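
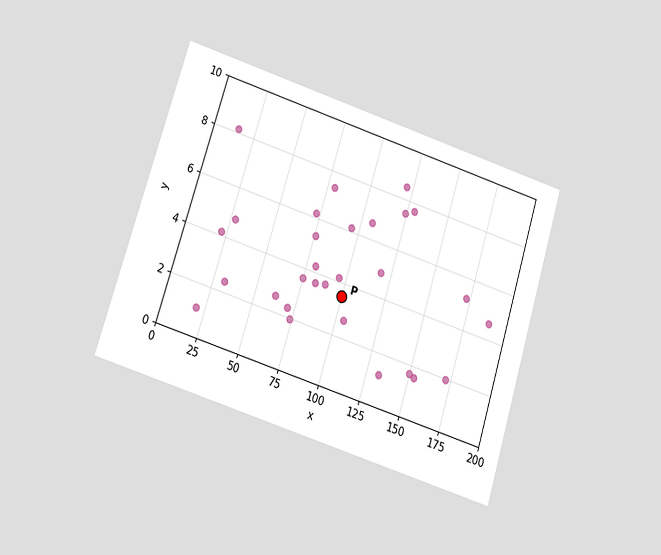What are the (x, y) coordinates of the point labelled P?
The chart is tilted about 17° clockwise and viewed slightly from below. Following the gridlines from P to each axis, P sits at (100, 3.5).

(100, 3.5)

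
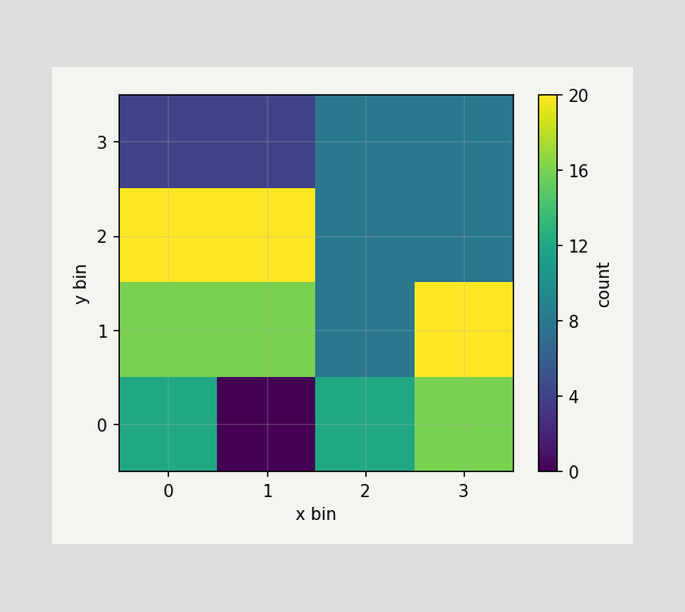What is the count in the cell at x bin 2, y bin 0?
12

Matching the cell (2, 0) against the colorbar gives 12.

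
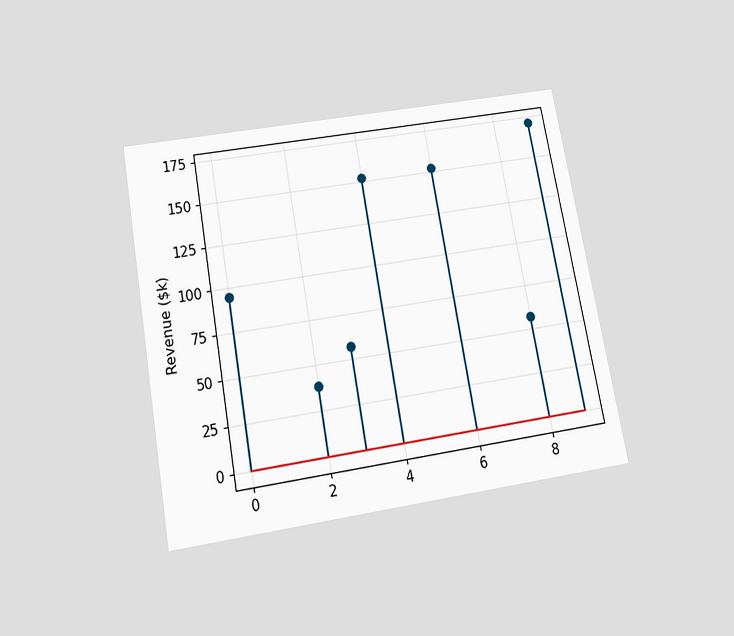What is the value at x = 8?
The chart is tilted about 10° counter-clockwise and viewed slightly from below. The stem at x=8 reaches $57k.

$57k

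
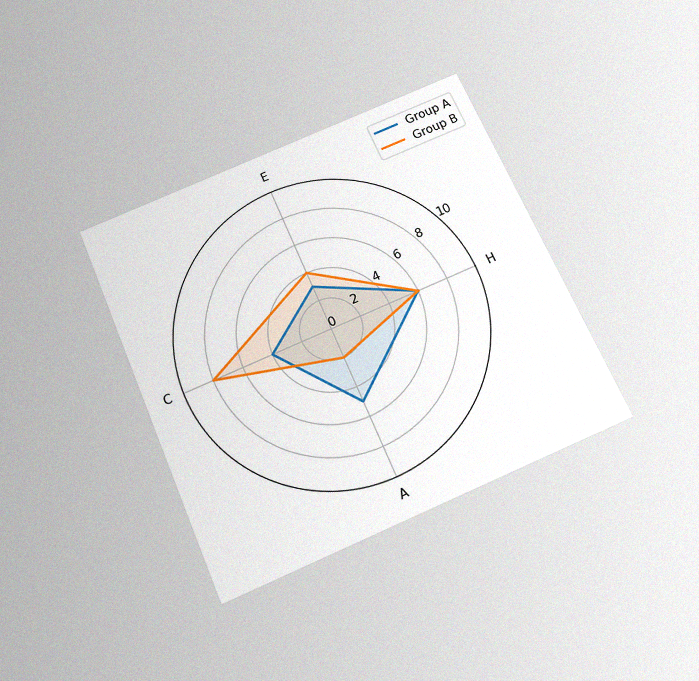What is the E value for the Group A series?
The chart is tilted about 24° counter-clockwise and viewed slightly from below, with some photo noise. On the E axis, Group A reaches 3.

3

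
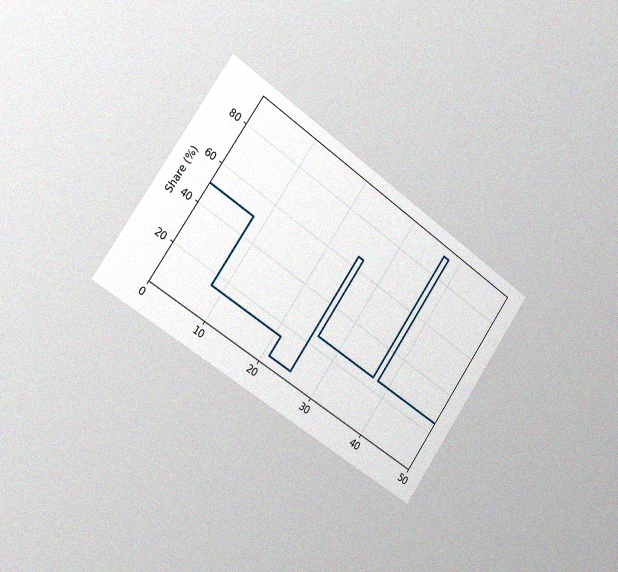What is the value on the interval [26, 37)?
The chart is tilted about 35° clockwise and viewed slightly from the left, with some photo noise. On [26, 37) the step sits at 25%.

25%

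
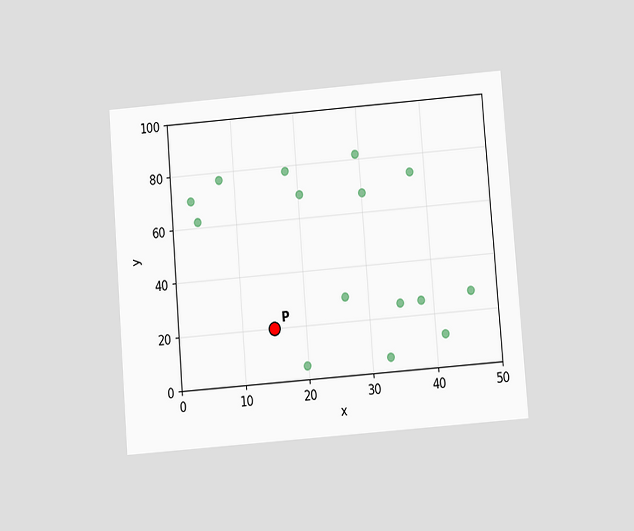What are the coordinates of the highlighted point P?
The chart is tilted about 5° counter-clockwise and viewed at a slight angle. Following the gridlines from P to each axis, P sits at (15, 20).

(15, 20)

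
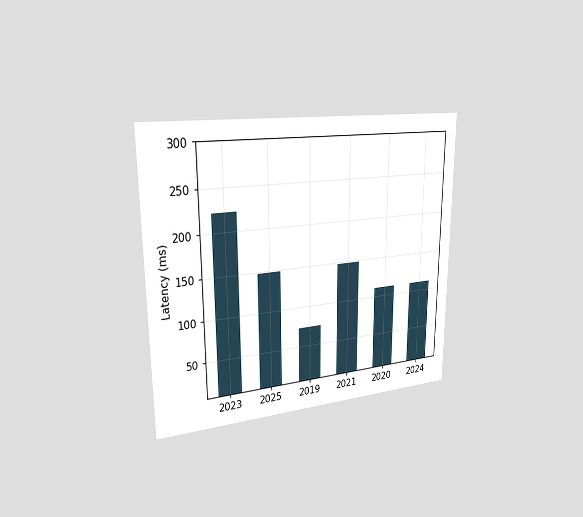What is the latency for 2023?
The chart is viewed slightly from the left. Reading along the chart's y-axis, the 2023 bar reaches 222ms.

222ms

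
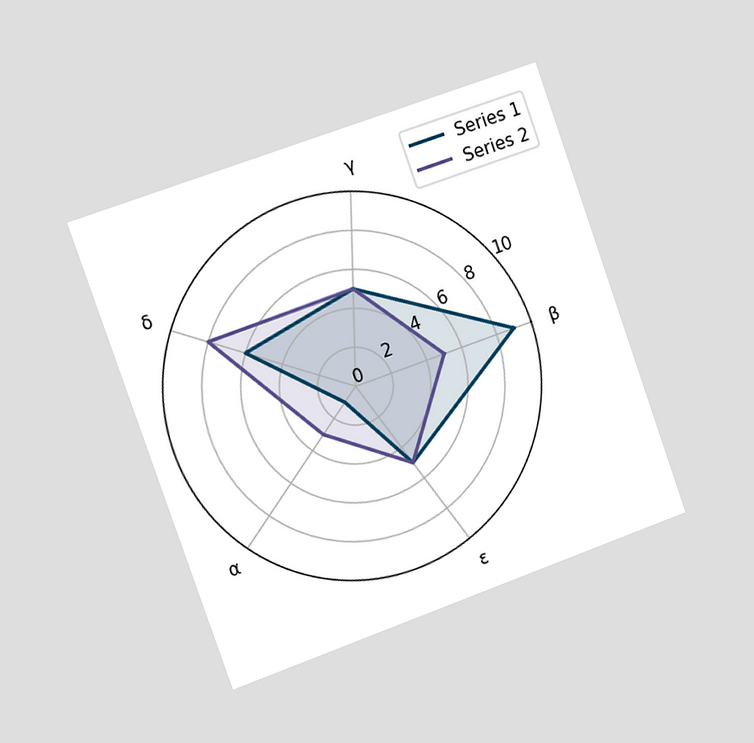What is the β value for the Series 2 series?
5

The chart is tilted about 19° counter-clockwise and viewed slightly from the left. On the β axis, Series 2 reaches 5.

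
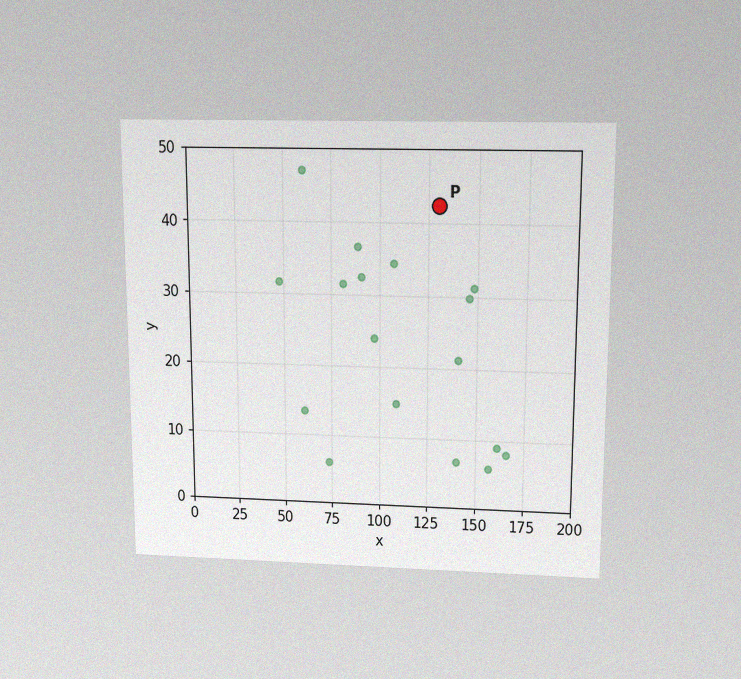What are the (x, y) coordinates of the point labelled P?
(130, 42.5)

The chart is viewed slightly from above, with some photo noise. Following the gridlines from P to each axis, P sits at (130, 42.5).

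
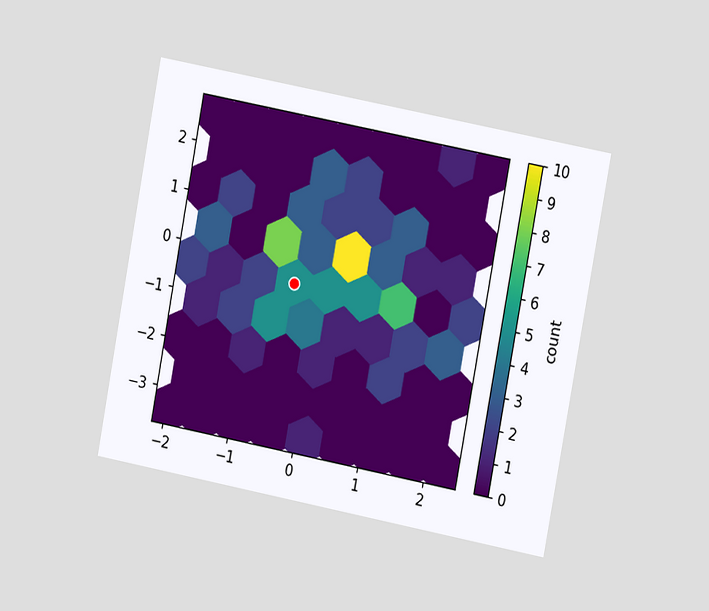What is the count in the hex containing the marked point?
The chart is tilted about 11° clockwise and viewed at a slight angle. The marked hex reads 5 on the colorbar.

5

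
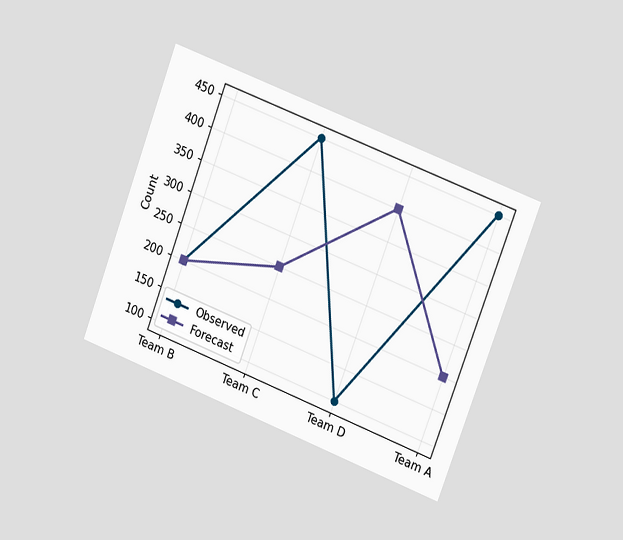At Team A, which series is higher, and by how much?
The chart is tilted about 21° clockwise and viewed slightly from the right. At Team A, Observed sits above the other line by 250.

Observed, by 250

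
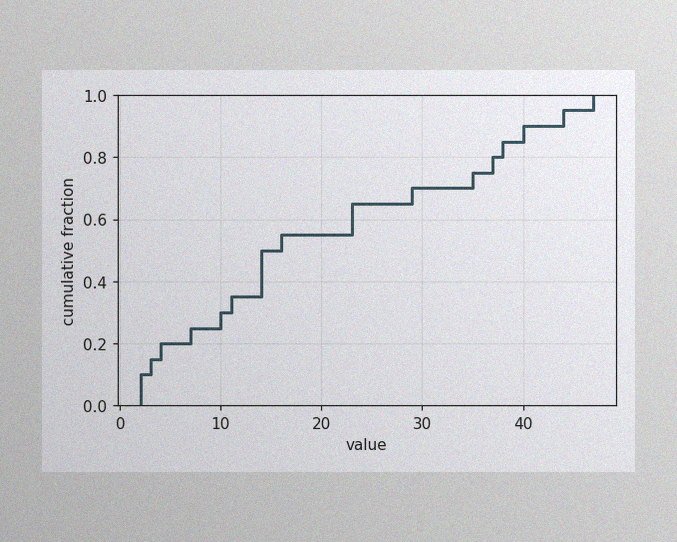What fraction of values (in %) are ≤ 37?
80%

The image has some photo noise and uneven lighting. At x=37 the ECDF step is at 80%.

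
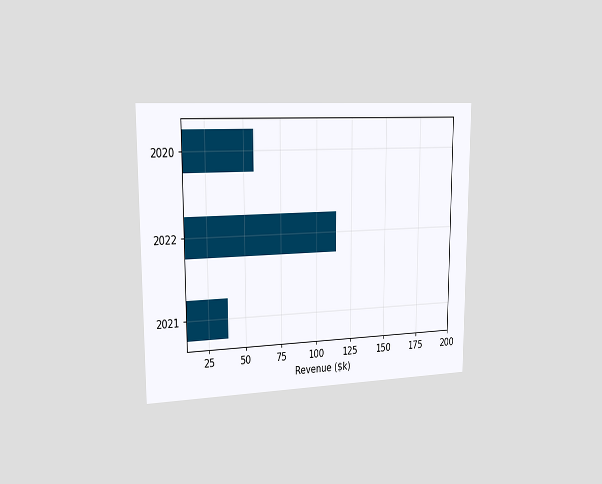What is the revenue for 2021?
The chart is viewed slightly from the left. Reading along the chart's x-axis, the 2021 bar reaches $38k.

$38k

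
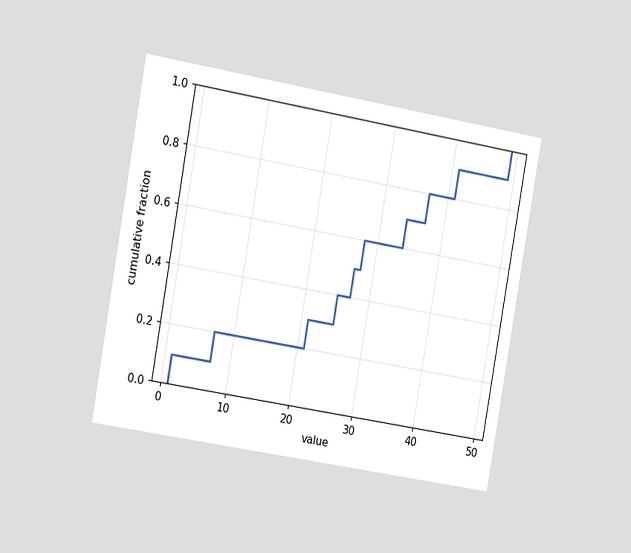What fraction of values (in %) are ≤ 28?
The chart is tilted about 10° clockwise and viewed slightly from the left. At x=28 the ECDF step is at 60%.

60%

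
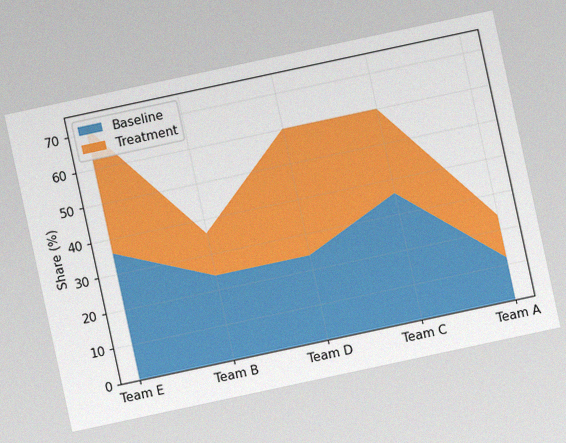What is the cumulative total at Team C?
60%

The chart is tilted about 12° counter-clockwise, with some photo noise. The stacked total at Team C reaches 60%.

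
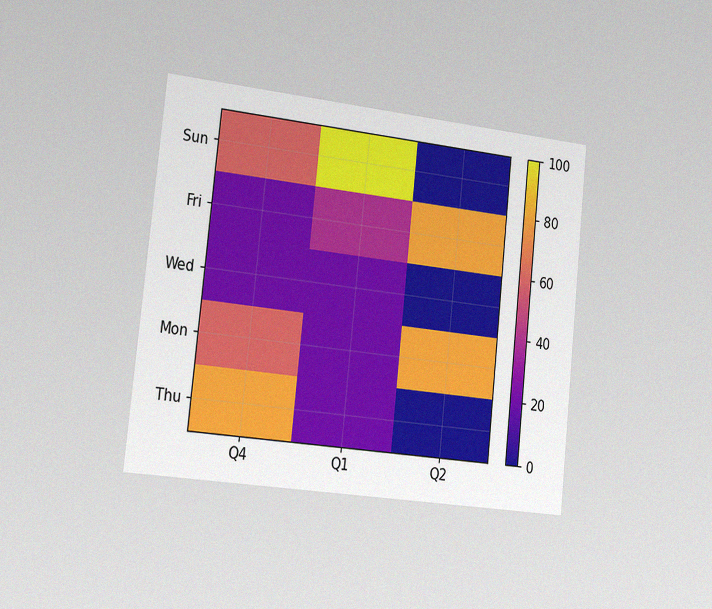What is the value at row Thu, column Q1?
The chart is tilted about 6° clockwise and viewed slightly from the left, with some photo noise. Matching cell (Thu, Q1) against the colorbar gives 20.

20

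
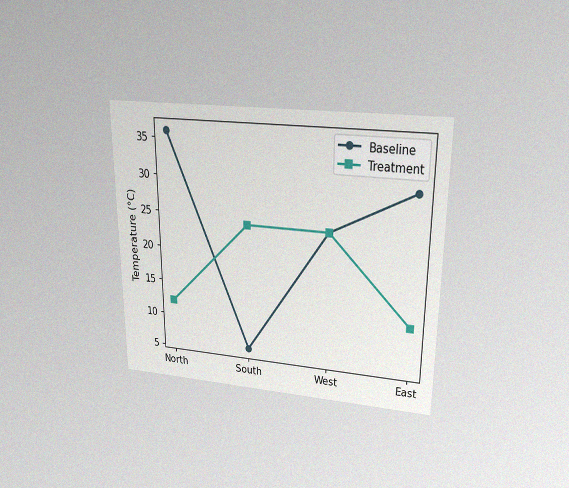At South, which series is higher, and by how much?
Treatment, by 18°C

The chart is viewed slightly from above, with some photo noise. At South, Treatment sits above the other line by 18°C.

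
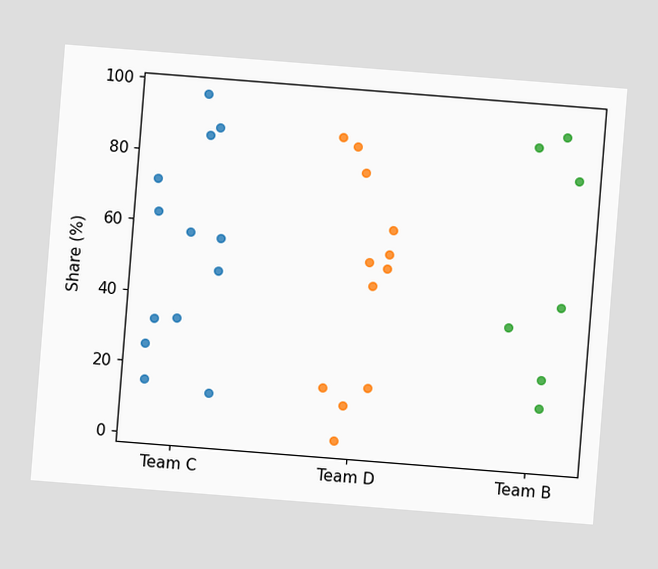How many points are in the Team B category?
The chart is tilted about 5° clockwise. Counting the markers in the Team B column gives 7.

7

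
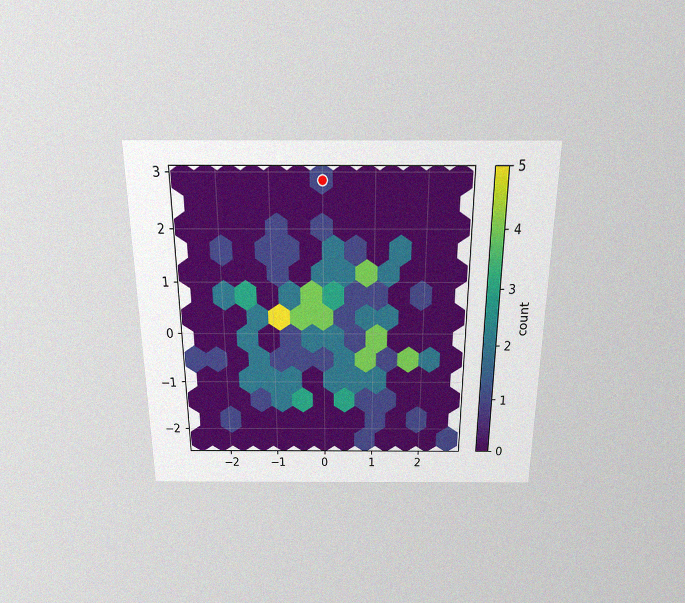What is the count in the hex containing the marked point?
The chart is viewed slightly from above, with some photo noise. The marked hex reads 1 on the colorbar.

1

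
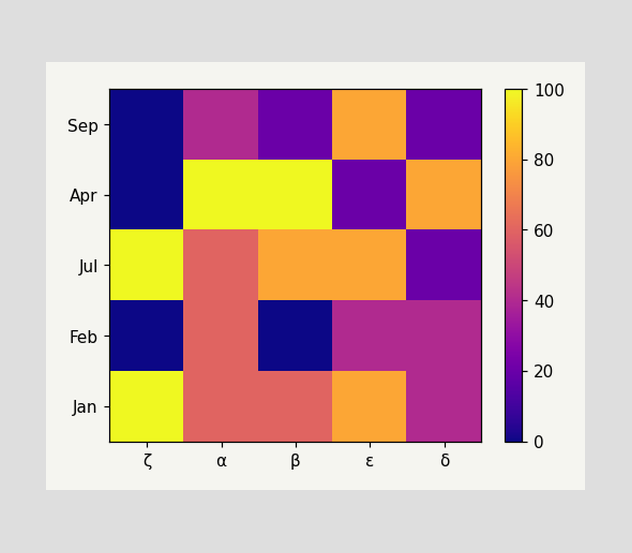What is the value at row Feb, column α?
60

Matching cell (Feb, α) against the colorbar gives 60.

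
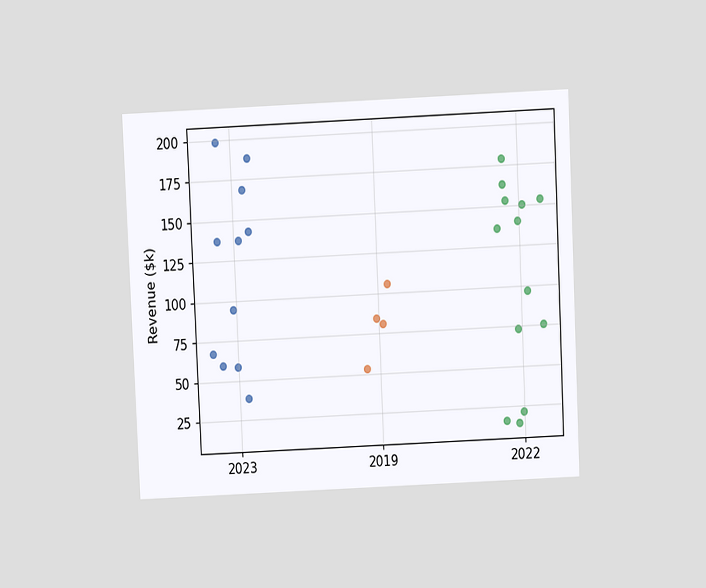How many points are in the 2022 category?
The chart is tilted about 3° counter-clockwise and viewed slightly from above. Counting the markers in the 2022 column gives 13.

13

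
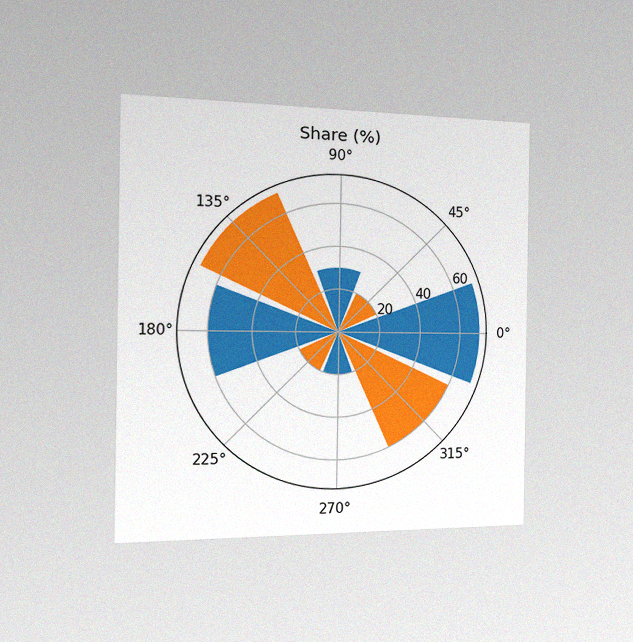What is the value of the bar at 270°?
The chart is viewed slightly from the left, with some photo noise. The bar at 270° reaches 20% on the radial axis.

20%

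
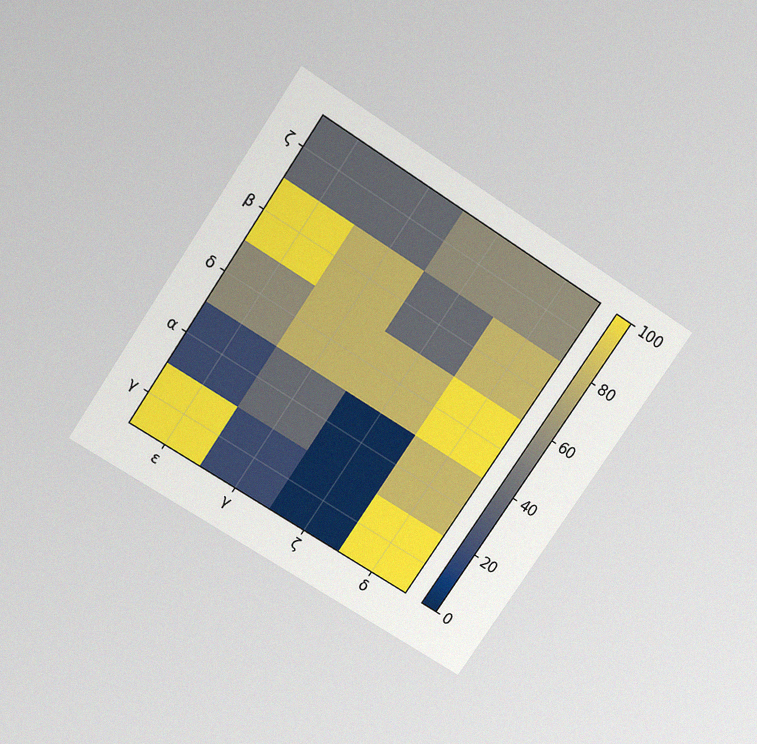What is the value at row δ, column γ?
The chart is tilted about 33° clockwise and viewed slightly from above, with some photo noise. Matching cell (δ, γ) against the colorbar gives 80.

80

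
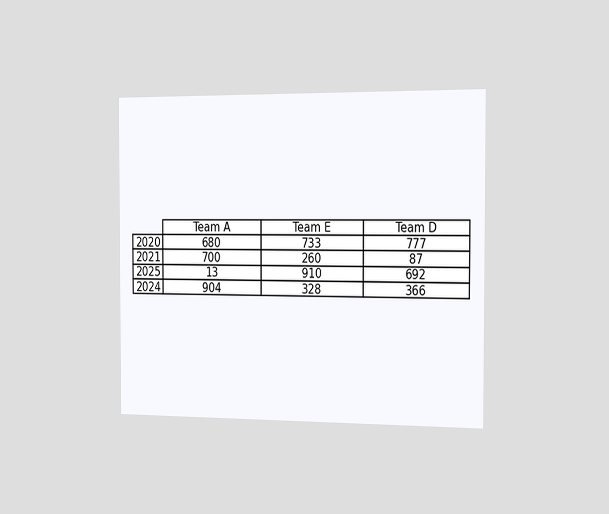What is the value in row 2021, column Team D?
The chart is viewed slightly from the right. The (2021, Team D) cell reads 87.

87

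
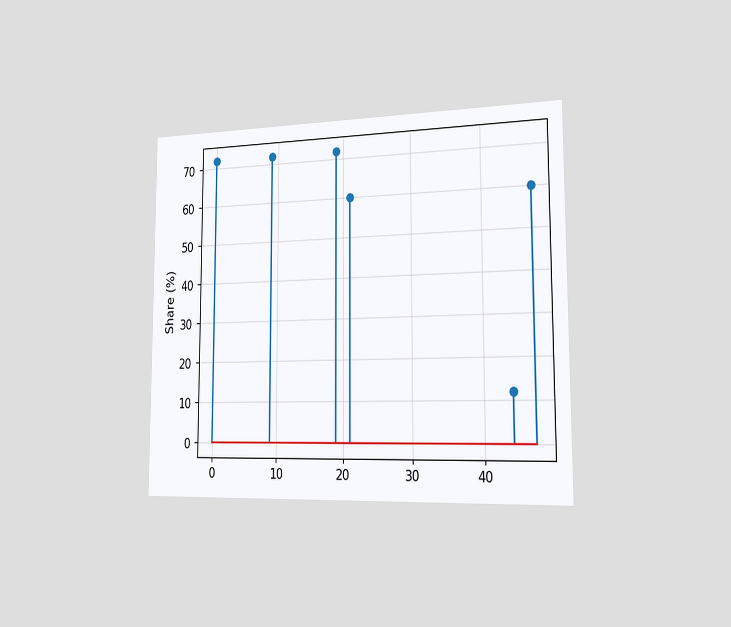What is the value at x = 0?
72%

The chart is viewed slightly from the right. The stem at x=0 reaches 72%.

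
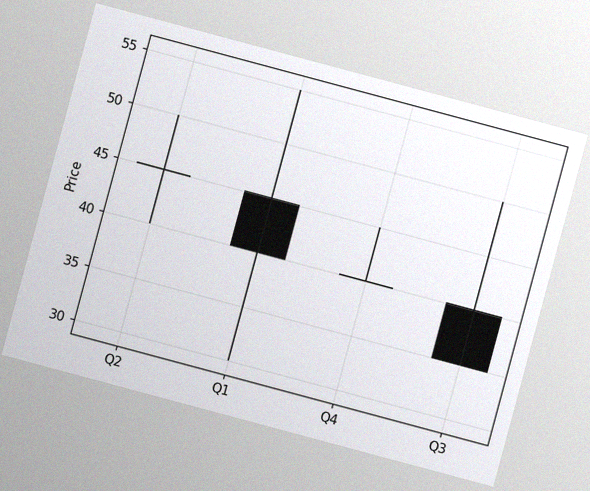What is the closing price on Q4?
The chart is tilted about 15° clockwise, with some photo noise. The Q4 candle closes at 40.

40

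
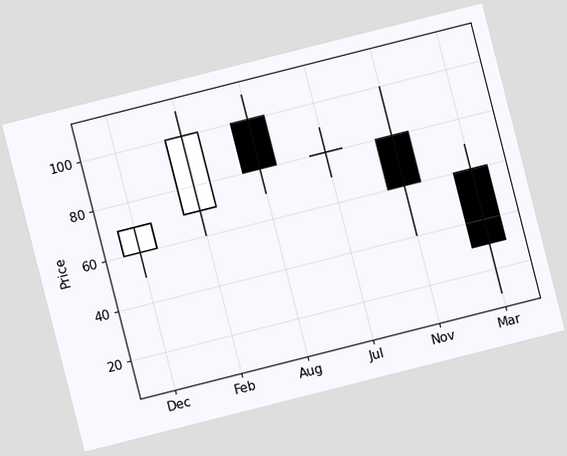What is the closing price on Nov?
The chart is tilted about 14° counter-clockwise. The Nov candle closes at 60.

60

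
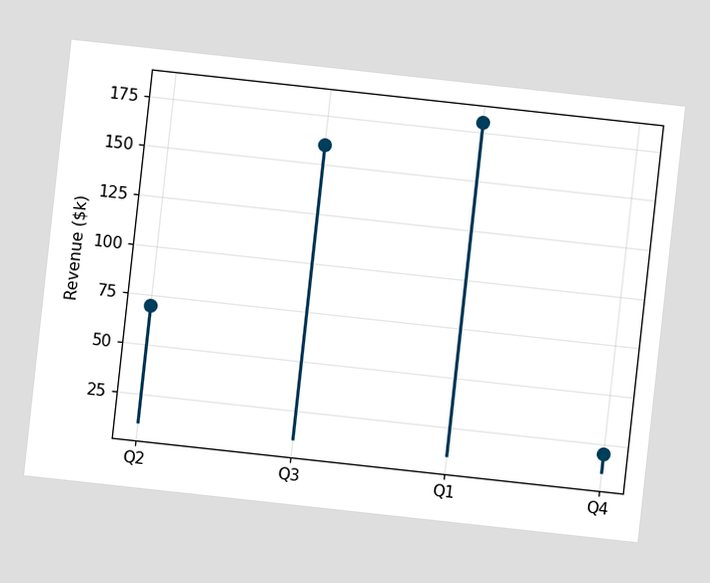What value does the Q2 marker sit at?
$70k

The chart is tilted about 6° clockwise. The Q2 marker sits at $70k.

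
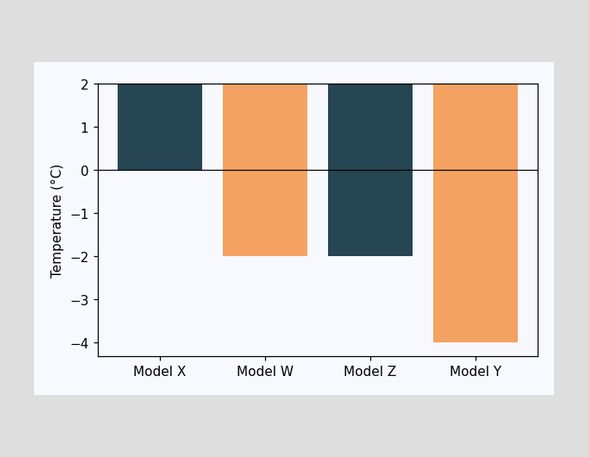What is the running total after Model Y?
After Model Y the running total reaches -4°C.

-4°C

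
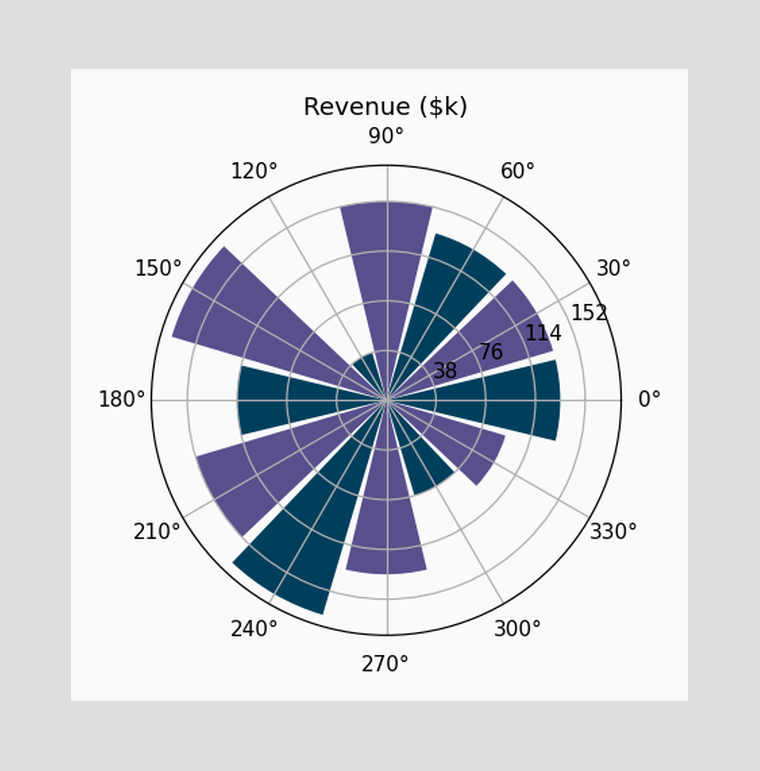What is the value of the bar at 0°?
$133k

The bar at 0° reaches $133k on the radial axis.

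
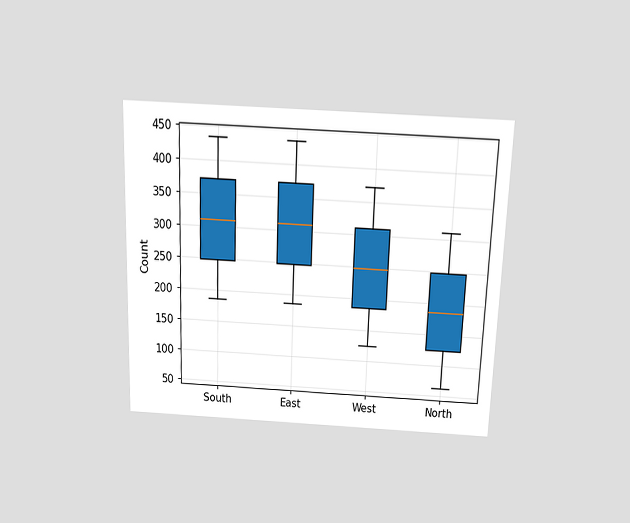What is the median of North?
186

The chart is tilted about 2° clockwise and viewed slightly from above. The median line in the North box sits at 186.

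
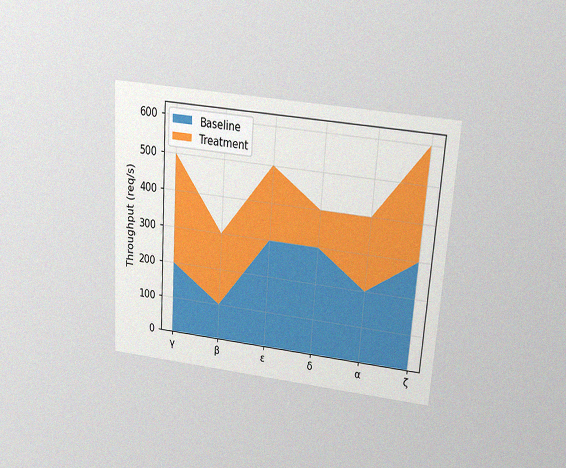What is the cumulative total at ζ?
600req/s

The chart is tilted about 4° clockwise and viewed slightly from above, with some photo noise. The stacked total at ζ reaches 600req/s.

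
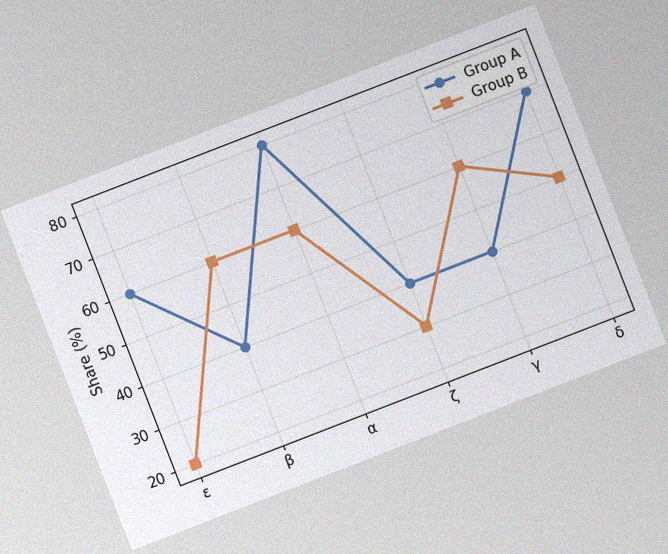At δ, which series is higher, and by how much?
Group A, by 20%

The chart is tilted about 21° counter-clockwise, with some photo noise. At δ, Group A sits above the other line by 20%.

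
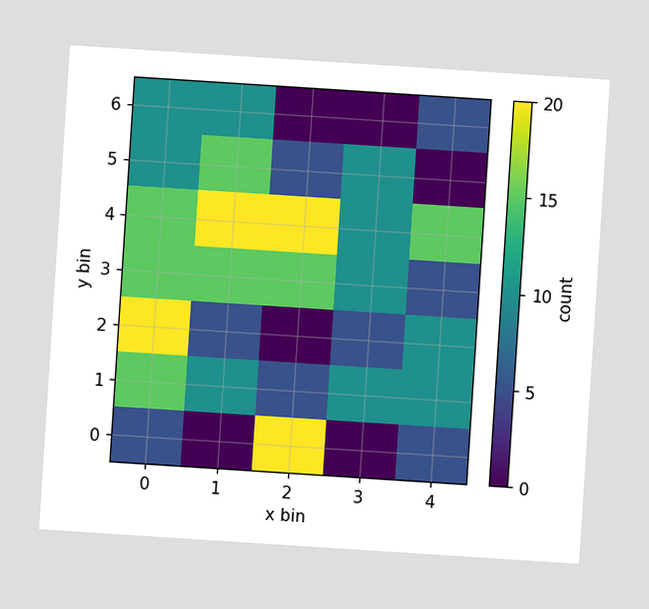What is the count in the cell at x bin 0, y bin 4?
The chart is tilted about 4° clockwise. Matching the cell (0, 4) against the colorbar gives 15.

15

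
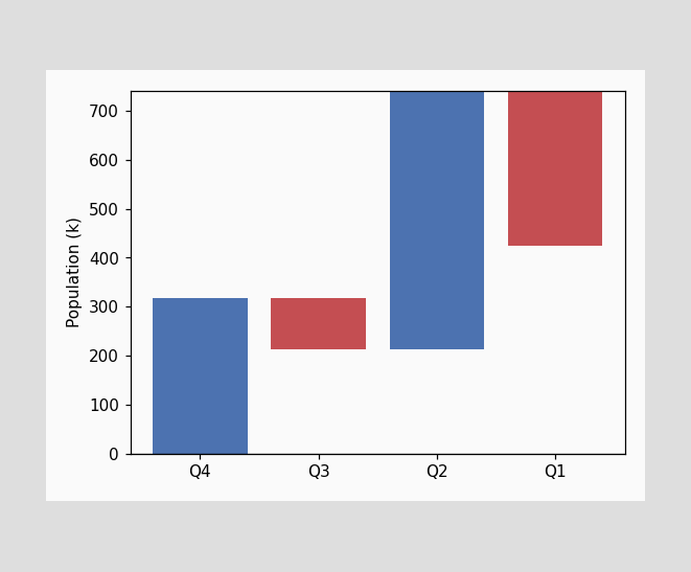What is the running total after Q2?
742k

After Q2 the running total reaches 742k.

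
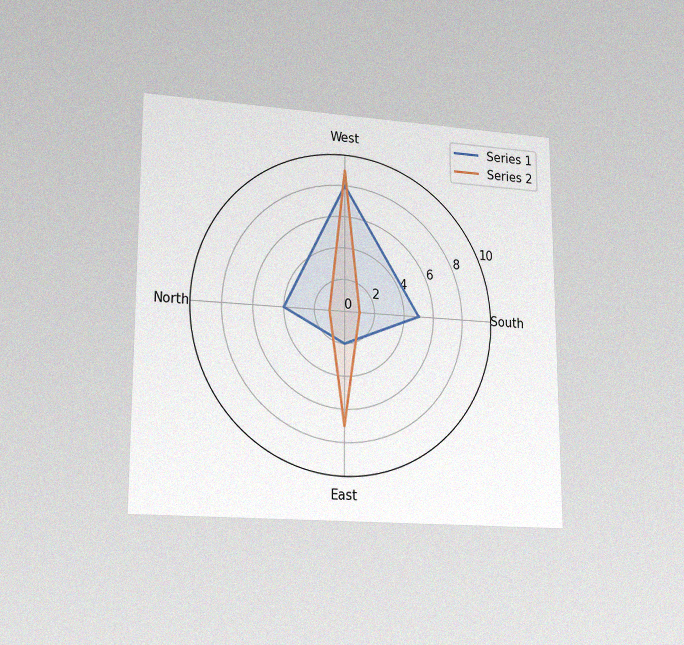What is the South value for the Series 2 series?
The chart is viewed at a slight angle, with some photo noise. On the South axis, Series 2 reaches 1.

1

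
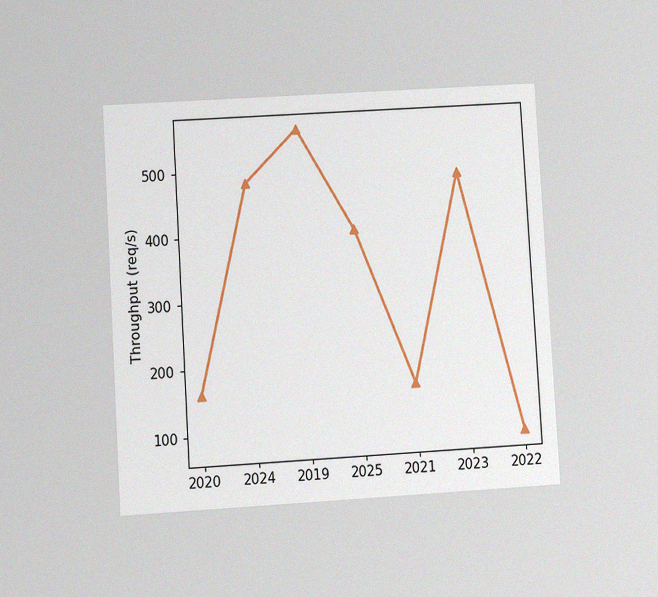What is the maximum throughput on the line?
560req/s

The chart is tilted about 3° counter-clockwise and viewed at a slight angle, with some photo noise. The highest point is at 2019, and reading across to the y-axis gives 560req/s.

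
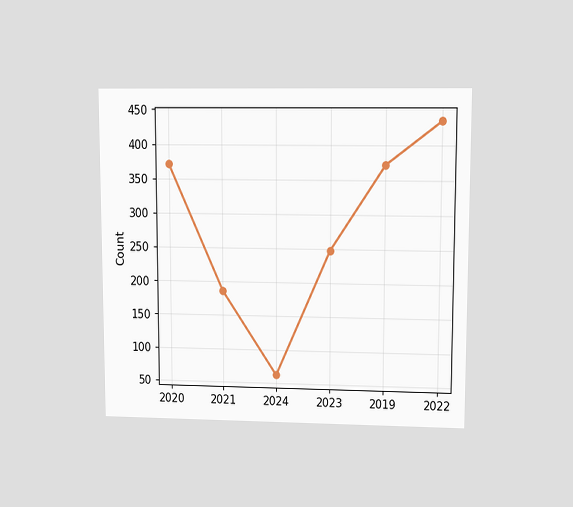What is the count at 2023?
The chart is viewed at a slight angle. At 2023, the line is at 248.

248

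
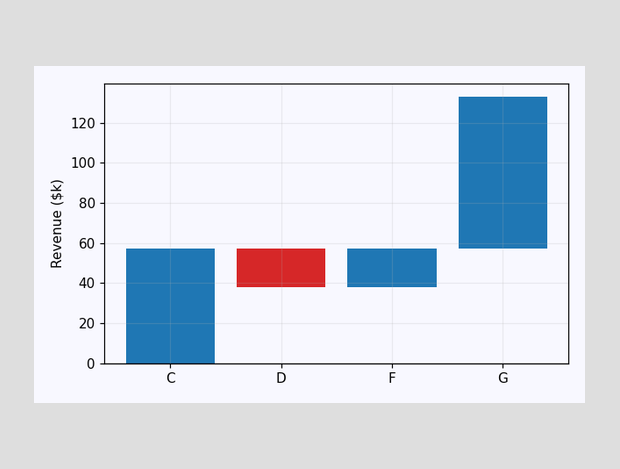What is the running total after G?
After G the running total reaches $133k.

$133k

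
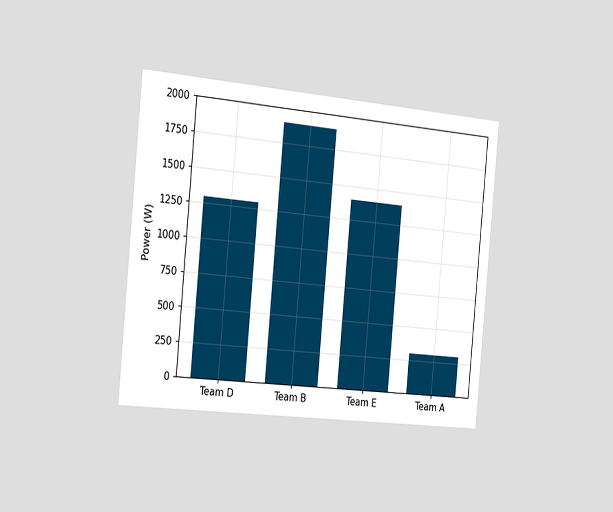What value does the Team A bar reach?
The chart is tilted about 5° clockwise and viewed slightly from the left. Reading along the chart's y-axis, the Team A bar reaches 300W.

300W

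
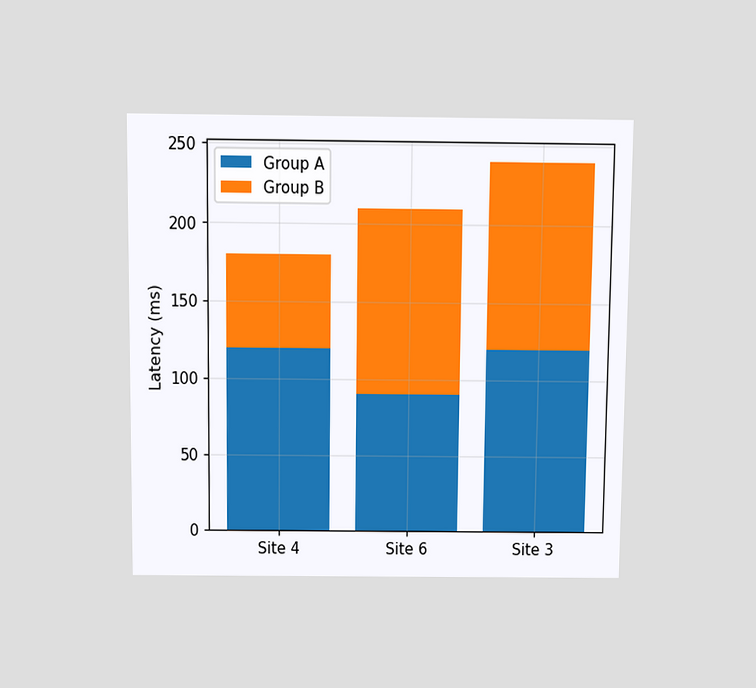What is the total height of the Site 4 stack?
The chart is viewed slightly from above. The Site 4 stack's top reaches 180ms on the y-axis.

180ms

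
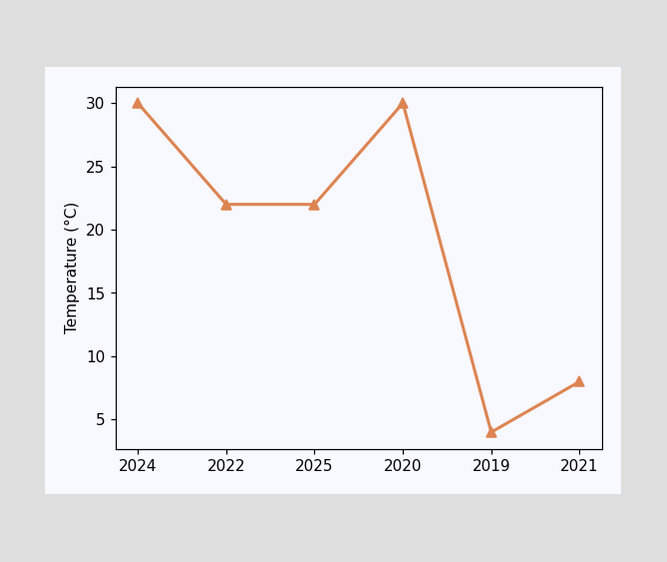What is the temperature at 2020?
30°C

At 2020, the line is at 30°C.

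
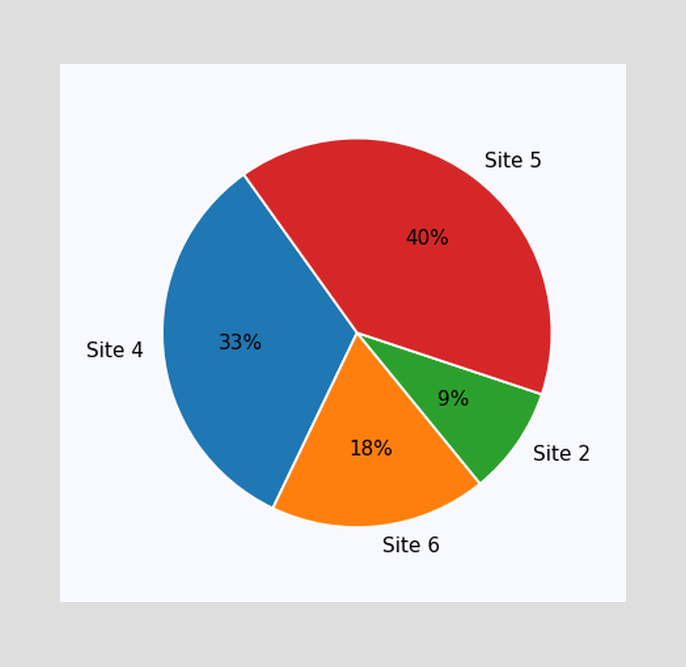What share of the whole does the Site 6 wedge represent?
18%

The Site 6 slice takes up 18% of the pie.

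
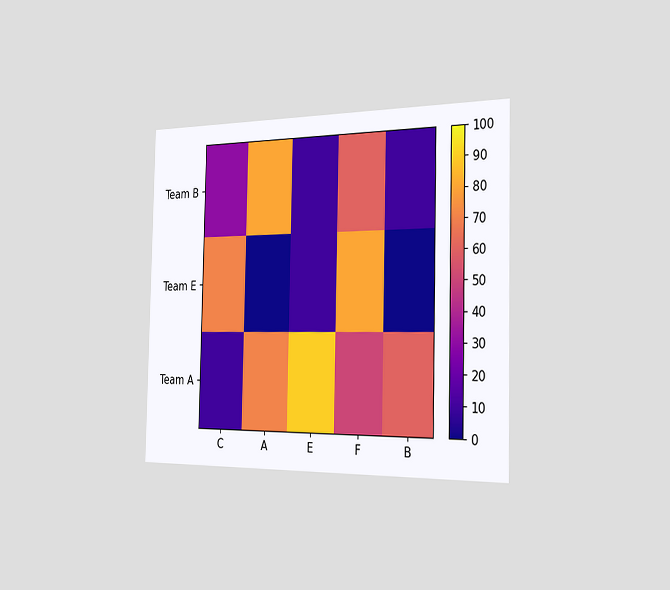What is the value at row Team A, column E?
The chart is viewed slightly from the right. Matching cell (Team A, E) against the colorbar gives 90.

90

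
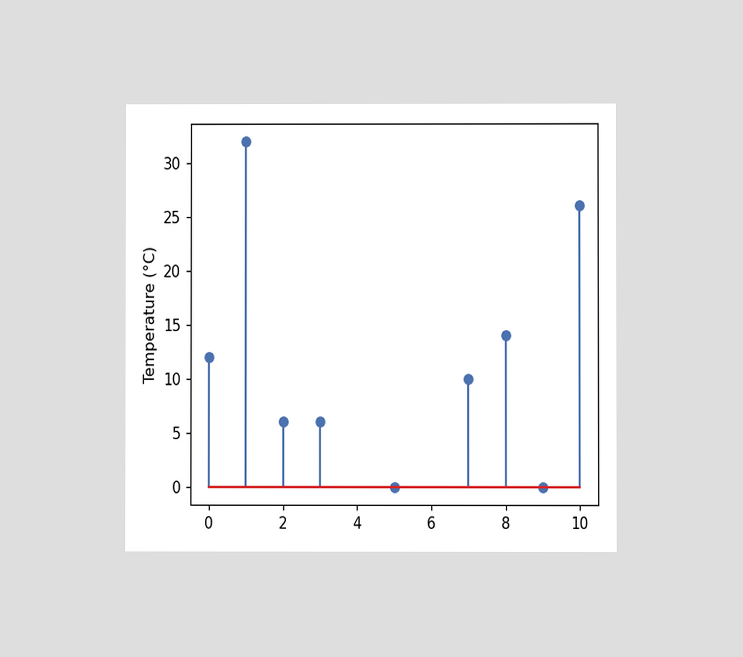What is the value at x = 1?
32°C

The chart is viewed at a slight angle. The stem at x=1 reaches 32°C.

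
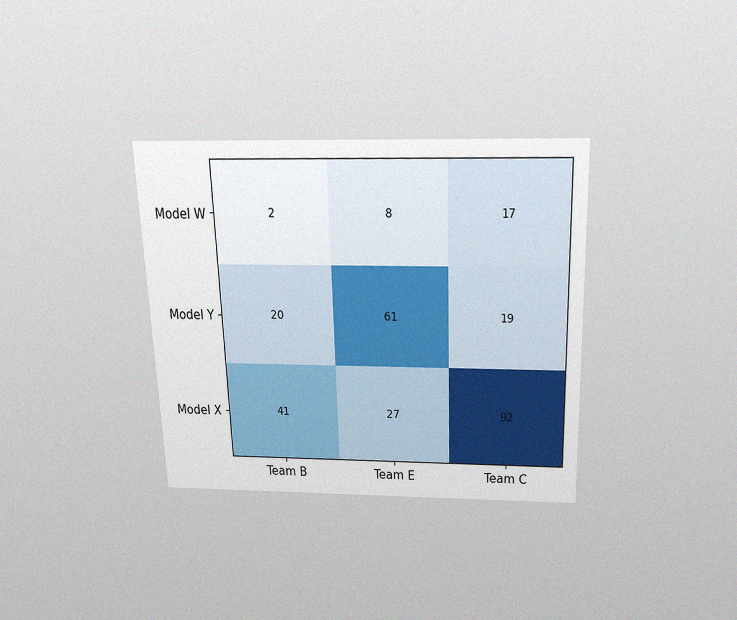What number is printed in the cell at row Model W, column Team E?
The chart is tilted about 2° counter-clockwise and viewed slightly from above, with some photo noise. The (Model W, Team E) cell reads 8.

8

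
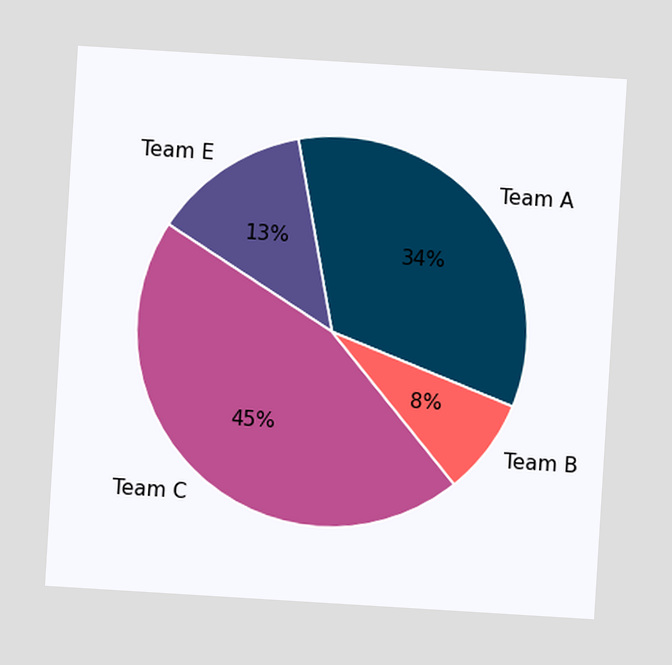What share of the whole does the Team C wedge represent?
The chart is tilted about 3° clockwise. The Team C slice takes up 45% of the pie.

45%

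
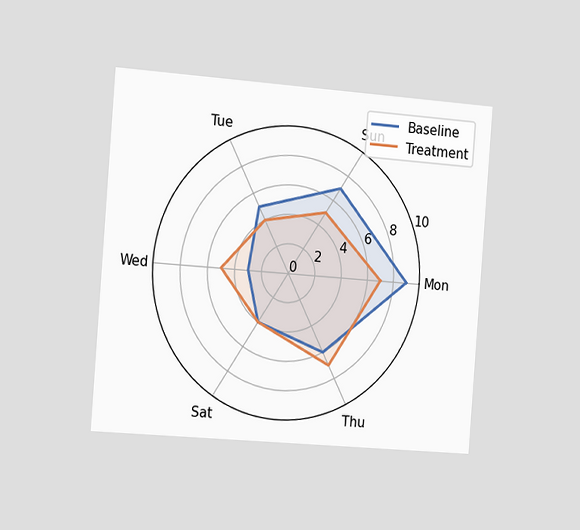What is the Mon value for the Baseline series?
9

The chart is tilted about 4° clockwise and viewed slightly from the left. On the Mon axis, Baseline reaches 9.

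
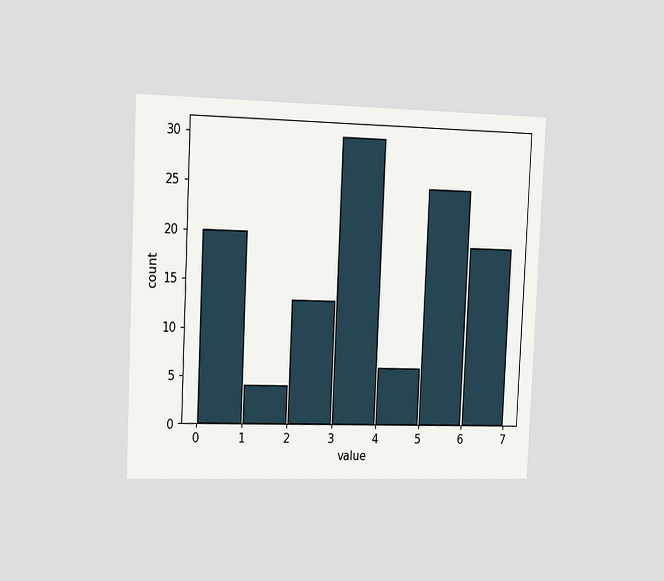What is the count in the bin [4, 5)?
6

The chart is tilted about 3° clockwise and viewed slightly from the left. The [4, 5) bin has height 6.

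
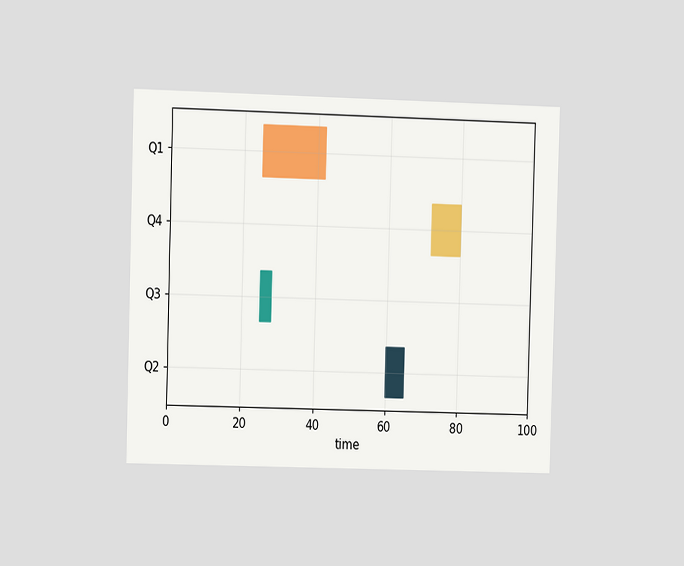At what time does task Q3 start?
25

The chart is viewed slightly from the left. The Q3 bar begins at t=25.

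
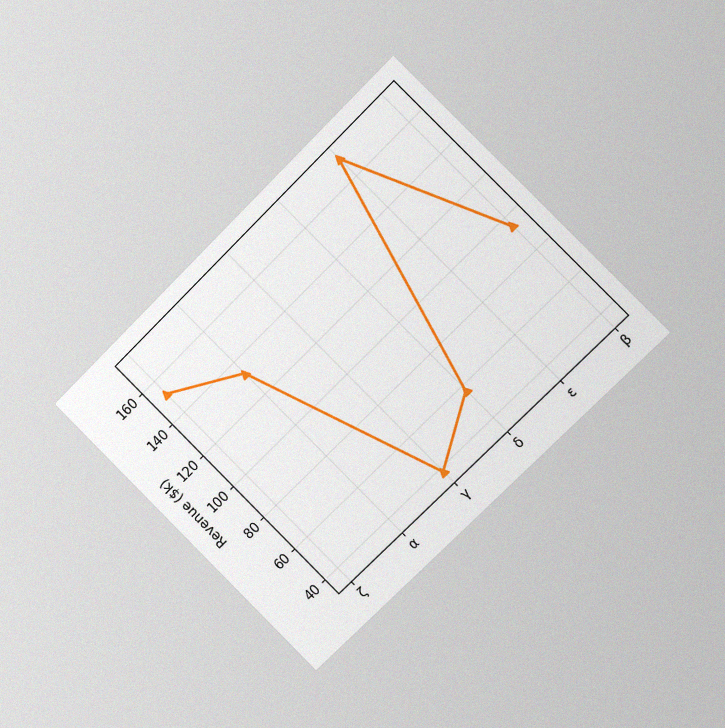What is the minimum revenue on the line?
The chart is tilted about 45° counter-clockwise and viewed at a slight angle, with some photo noise. The lowest point is at γ, and reading across to the y-axis gives $38k.

$38k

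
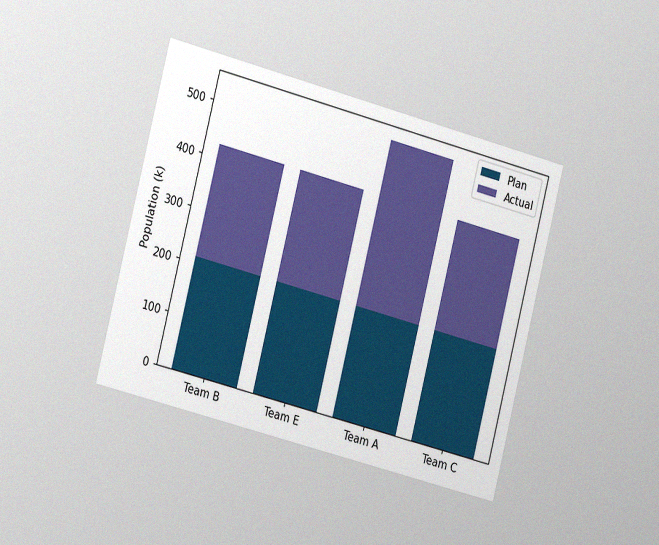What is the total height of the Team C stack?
The chart is tilted about 14° clockwise and viewed at a slight angle, with some photo noise. The Team C stack's top reaches 424k on the y-axis.

424k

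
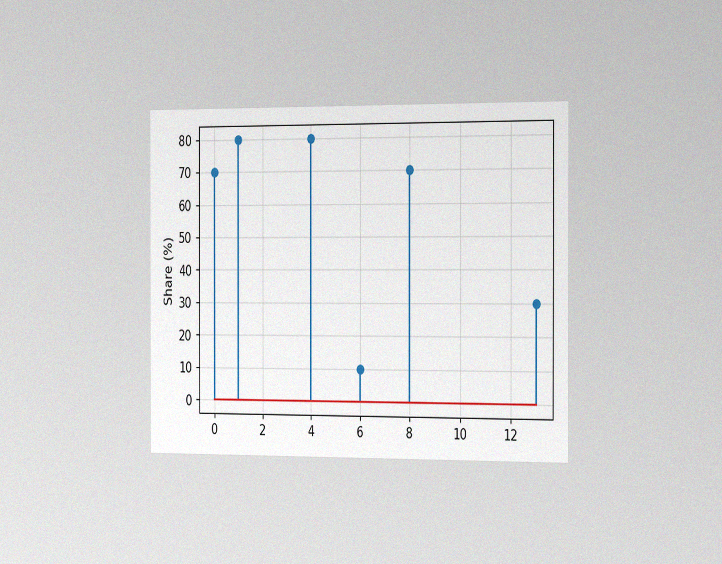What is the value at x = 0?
The chart is viewed slightly from the right, with some photo noise. The stem at x=0 reaches 70%.

70%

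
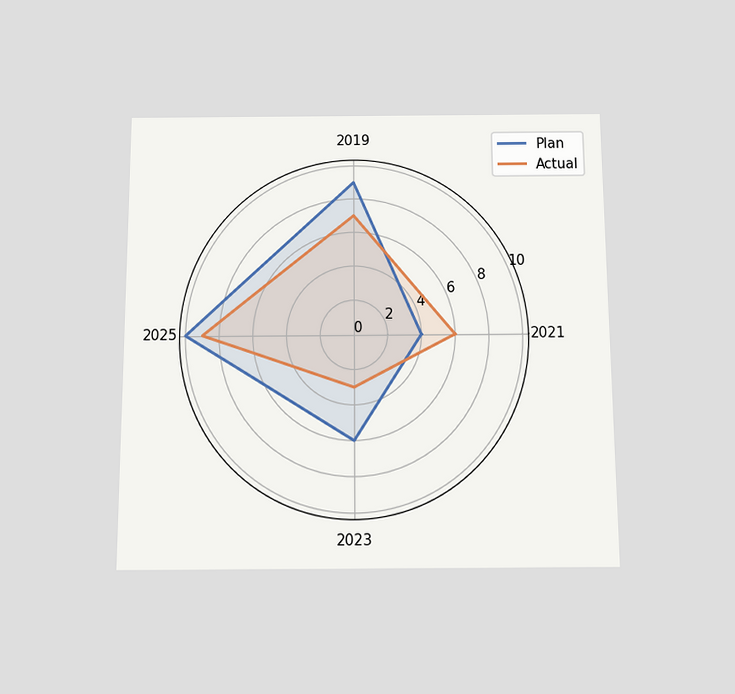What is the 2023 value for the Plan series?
6

The chart is viewed slightly from below. On the 2023 axis, Plan reaches 6.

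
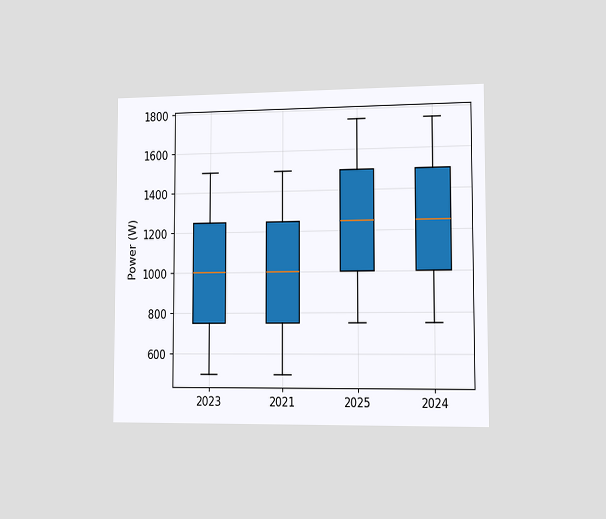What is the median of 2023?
The chart is viewed slightly from the right. The median line in the 2023 box sits at 1000W.

1000W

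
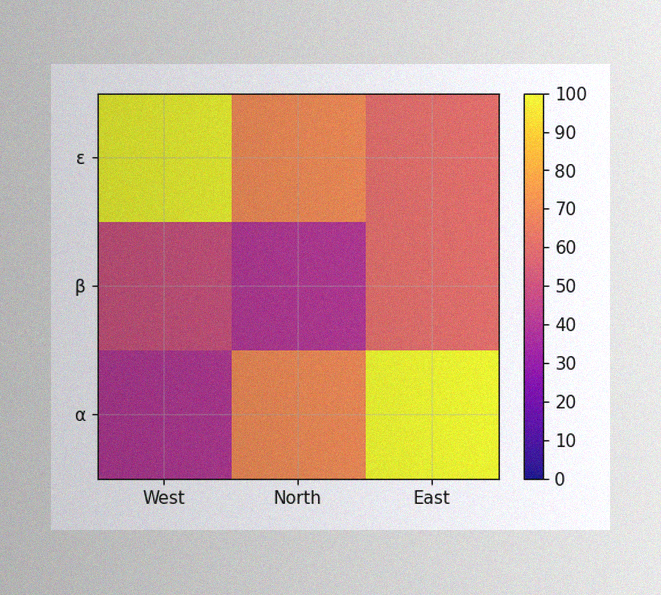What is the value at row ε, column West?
100

The image has some photo noise and uneven lighting. Matching cell (ε, West) against the colorbar gives 100.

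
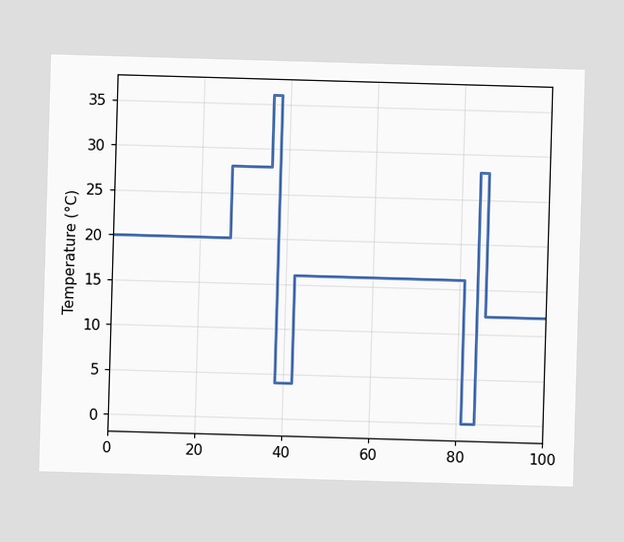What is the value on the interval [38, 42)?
On [38, 42) the step sits at 4°C.

4°C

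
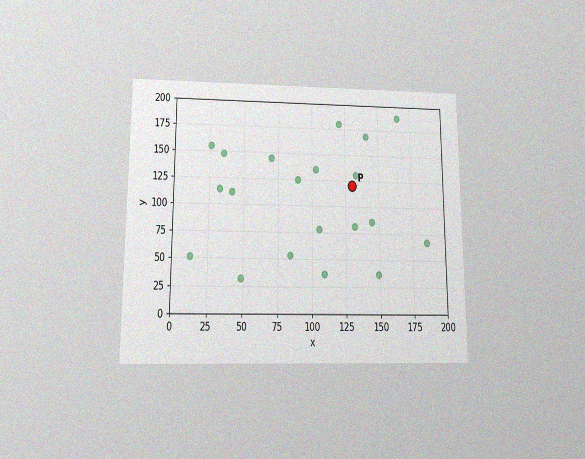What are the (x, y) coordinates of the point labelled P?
The chart is viewed slightly from below, with some photo noise. Following the gridlines from P to each axis, P sits at (130, 120).

(130, 120)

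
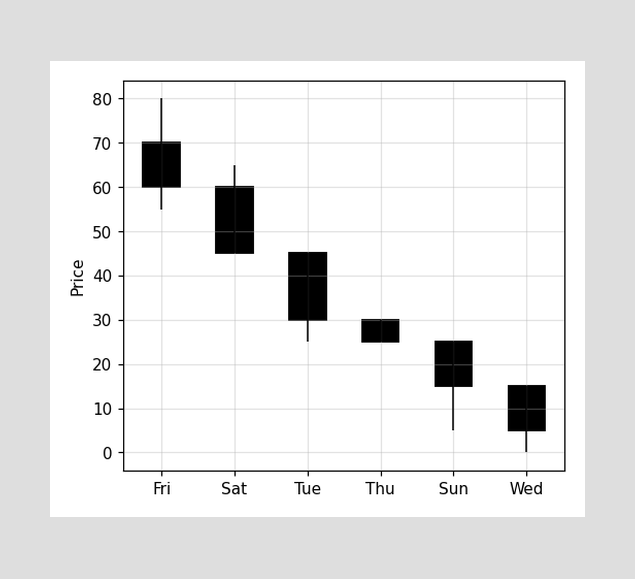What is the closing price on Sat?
The Sat candle closes at 45.

45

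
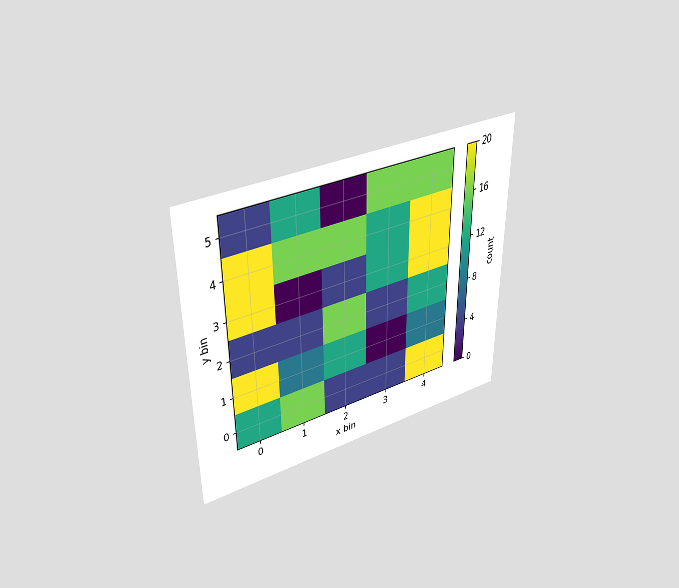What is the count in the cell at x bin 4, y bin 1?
The chart is viewed slightly from above. Matching the cell (4, 1) against the colorbar gives 8.

8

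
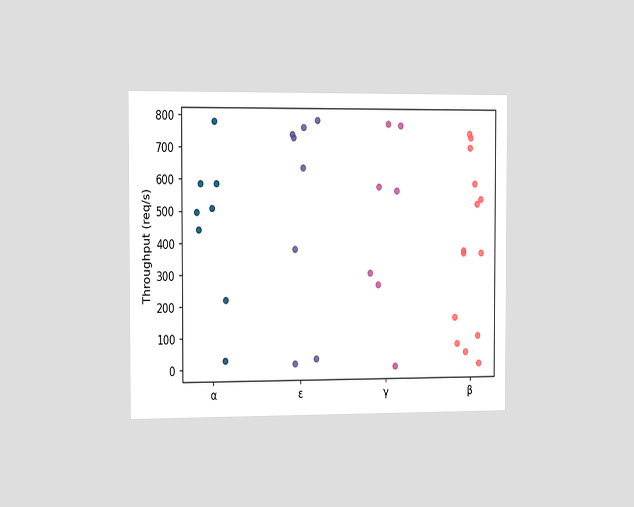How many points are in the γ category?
The chart is viewed slightly from the left. Counting the markers in the γ column gives 7.

7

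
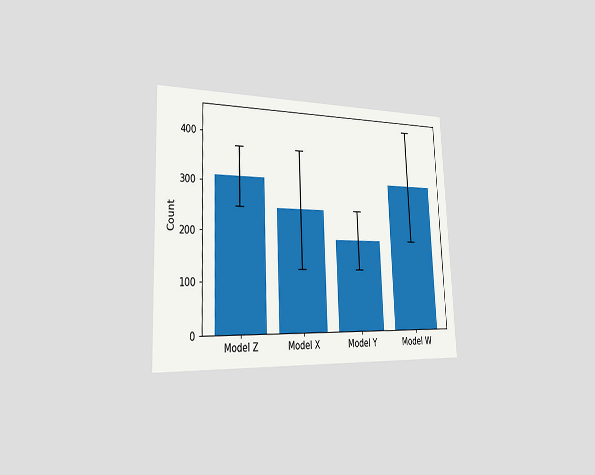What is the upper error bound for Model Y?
The chart is tilted about 2° counter-clockwise and viewed slightly from the left. The Model Y bar's upper whisker reaches 248.

248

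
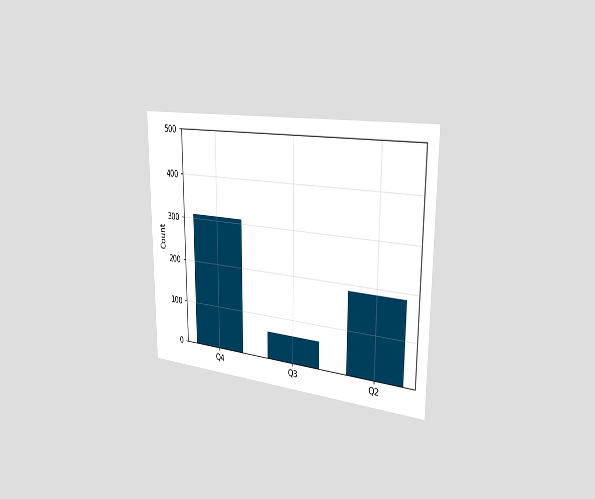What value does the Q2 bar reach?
The chart is viewed slightly from the right. Reading along the chart's y-axis, the Q2 bar reaches 186.

186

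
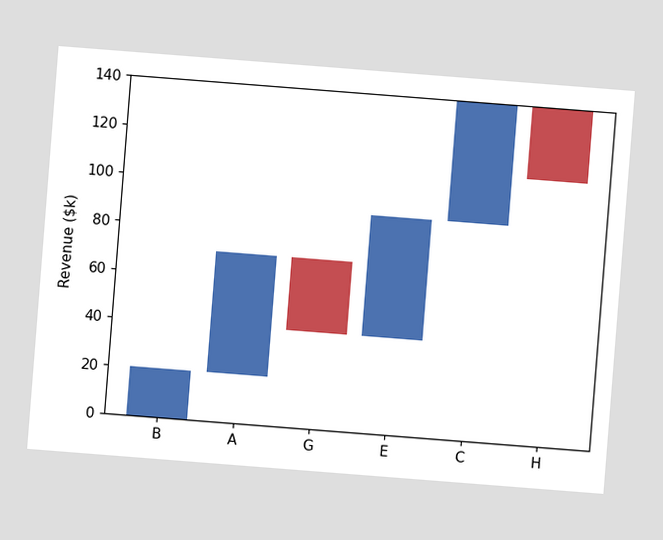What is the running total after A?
$70k

The chart is tilted about 4° clockwise. After A the running total reaches $70k.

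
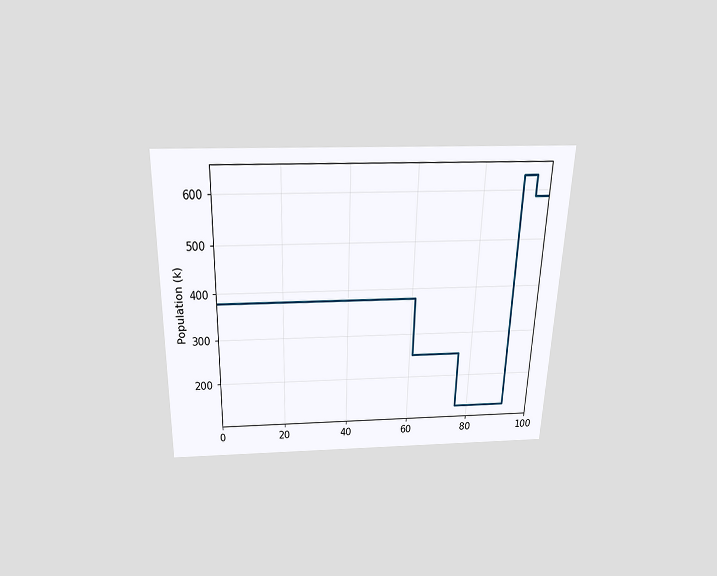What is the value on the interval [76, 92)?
126k

The chart is viewed slightly from above. On [76, 92) the step sits at 126k.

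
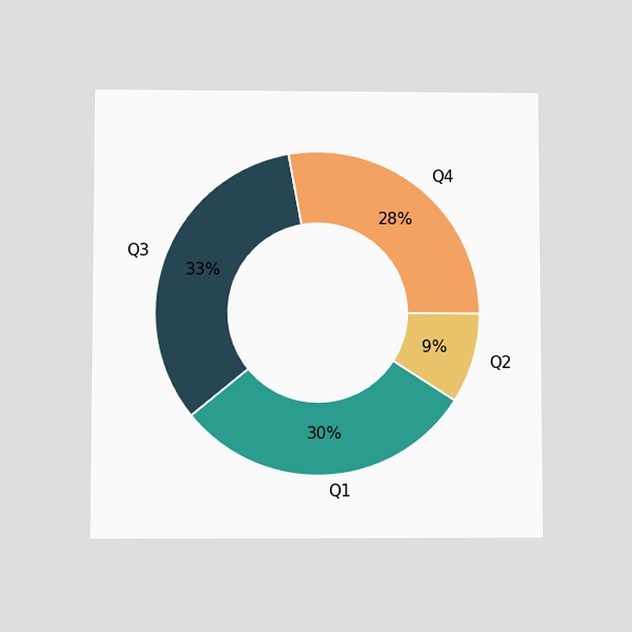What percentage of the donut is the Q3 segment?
33%

The chart is viewed slightly from below. The Q3 segment takes up 33% of the ring.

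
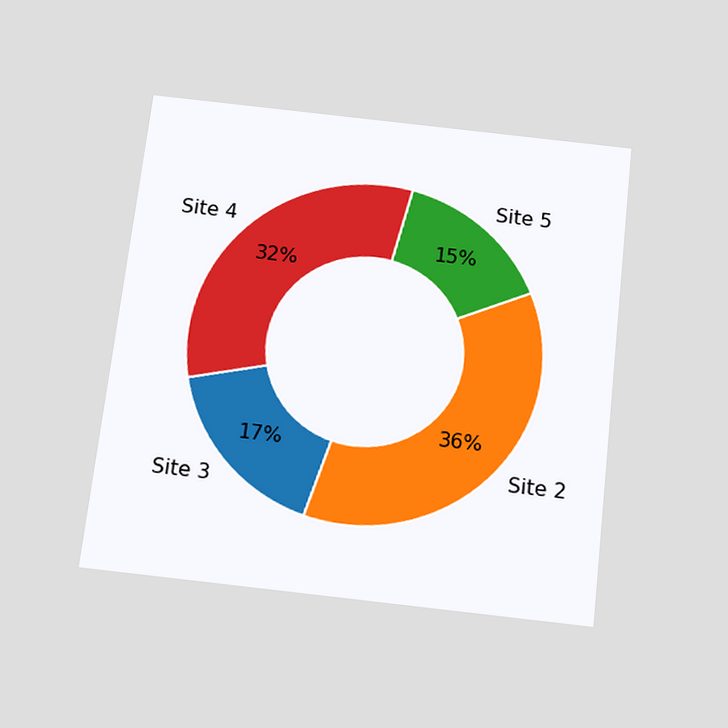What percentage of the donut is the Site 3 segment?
17%

The chart is tilted about 6° clockwise and viewed slightly from below. The Site 3 segment takes up 17% of the ring.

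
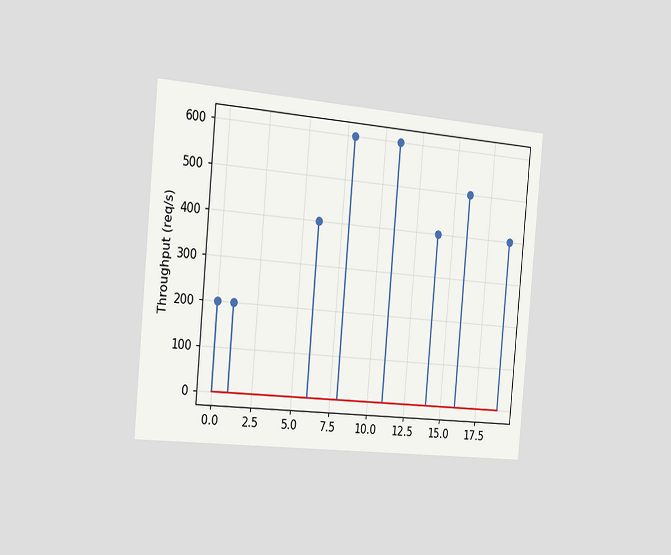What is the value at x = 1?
200req/s

The chart is tilted about 5° clockwise and viewed slightly from the left. The stem at x=1 reaches 200req/s.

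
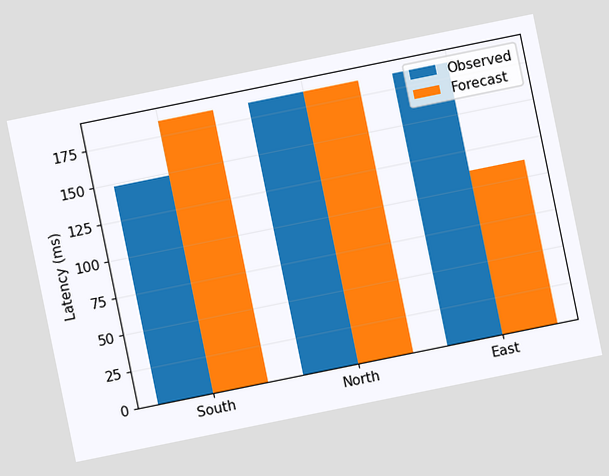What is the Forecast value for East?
The chart is tilted about 11° counter-clockwise. The Forecast bar at East reaches 111ms on the y-axis.

111ms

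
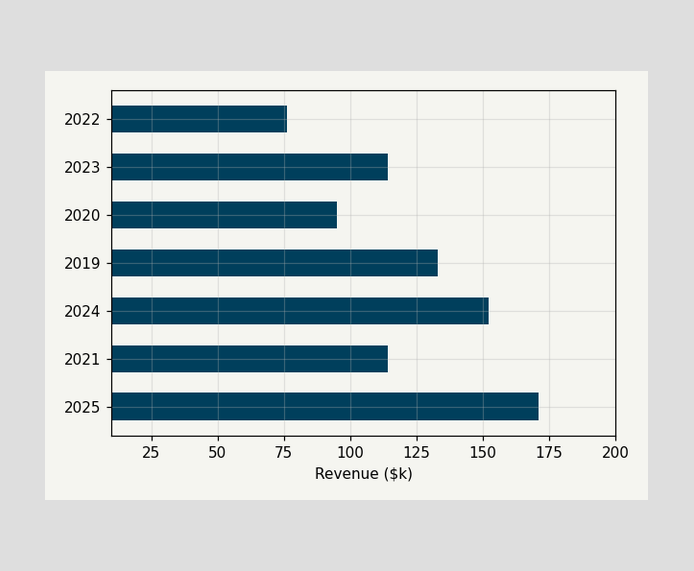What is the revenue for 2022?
$76k

Reading along the chart's x-axis, the 2022 bar reaches $76k.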